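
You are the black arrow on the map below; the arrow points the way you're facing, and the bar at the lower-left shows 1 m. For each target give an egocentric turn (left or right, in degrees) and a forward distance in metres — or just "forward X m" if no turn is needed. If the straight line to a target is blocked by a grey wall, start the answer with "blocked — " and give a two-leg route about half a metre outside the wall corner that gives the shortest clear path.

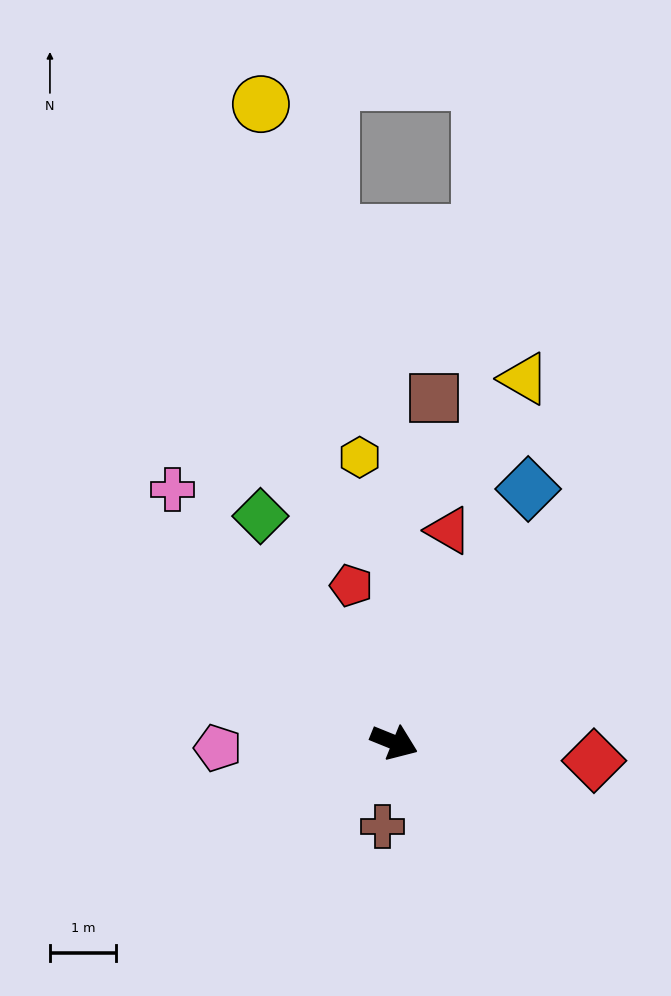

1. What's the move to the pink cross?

turn left 153°, forward 5.1 m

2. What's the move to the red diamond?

turn left 17°, forward 3.0 m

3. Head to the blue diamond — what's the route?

turn left 84°, forward 4.3 m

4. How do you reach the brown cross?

turn right 76°, forward 1.3 m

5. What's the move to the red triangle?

turn left 98°, forward 3.3 m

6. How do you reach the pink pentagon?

turn right 156°, forward 2.7 m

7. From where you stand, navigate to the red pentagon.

turn left 127°, forward 2.5 m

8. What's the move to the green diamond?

turn left 143°, forward 4.0 m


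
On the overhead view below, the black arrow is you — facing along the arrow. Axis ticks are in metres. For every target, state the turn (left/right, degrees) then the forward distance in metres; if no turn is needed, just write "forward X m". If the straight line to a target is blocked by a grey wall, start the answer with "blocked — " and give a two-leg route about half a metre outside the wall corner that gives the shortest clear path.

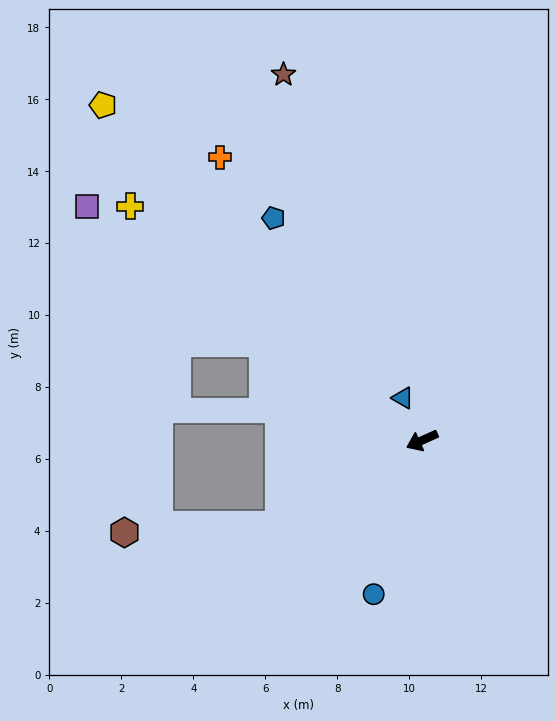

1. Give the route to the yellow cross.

turn right 63°, forward 10.4 m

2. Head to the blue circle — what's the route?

turn left 48°, forward 4.5 m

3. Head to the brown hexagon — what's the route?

blocked — turn left 7°, forward 4.6 m, then turn right 29°, forward 4.3 m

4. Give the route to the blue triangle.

turn right 90°, forward 1.3 m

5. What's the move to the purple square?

turn right 59°, forward 11.4 m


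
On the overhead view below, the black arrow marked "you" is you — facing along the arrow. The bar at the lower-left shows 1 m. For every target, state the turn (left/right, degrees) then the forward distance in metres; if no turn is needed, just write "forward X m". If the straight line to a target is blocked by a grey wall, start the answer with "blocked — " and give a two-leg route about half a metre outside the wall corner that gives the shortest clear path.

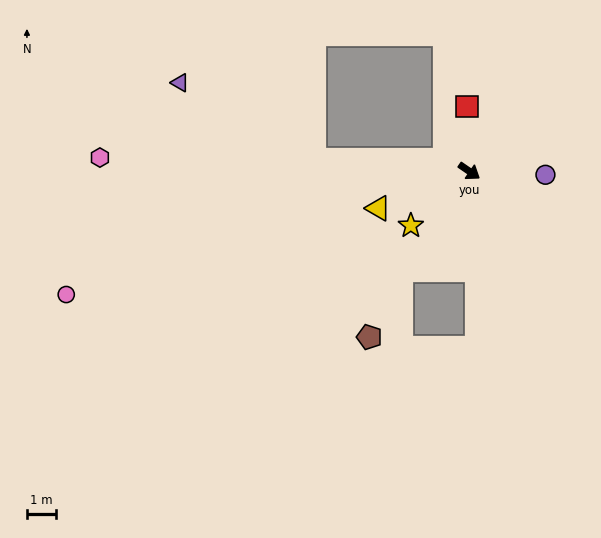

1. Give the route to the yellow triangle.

turn right 123°, forward 3.4 m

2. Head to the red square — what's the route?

turn left 127°, forward 2.2 m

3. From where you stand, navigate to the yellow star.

turn right 103°, forward 2.7 m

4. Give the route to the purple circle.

turn left 32°, forward 2.6 m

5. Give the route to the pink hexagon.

turn right 148°, forward 12.6 m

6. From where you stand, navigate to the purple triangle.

blocked — turn right 150°, forward 5.3 m, then turn right 25°, forward 5.3 m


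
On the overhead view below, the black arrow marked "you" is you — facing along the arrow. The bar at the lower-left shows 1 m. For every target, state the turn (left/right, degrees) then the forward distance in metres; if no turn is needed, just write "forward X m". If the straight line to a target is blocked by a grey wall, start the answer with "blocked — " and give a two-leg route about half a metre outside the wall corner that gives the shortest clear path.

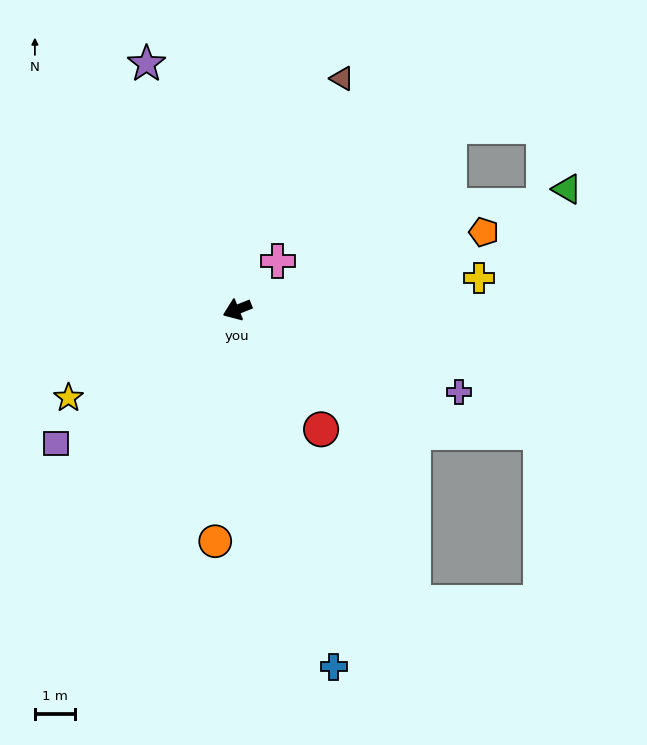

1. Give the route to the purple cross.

turn left 138°, forward 5.9 m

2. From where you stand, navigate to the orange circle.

turn left 63°, forward 5.8 m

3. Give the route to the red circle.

turn left 103°, forward 3.6 m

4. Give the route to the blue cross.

turn left 83°, forward 9.2 m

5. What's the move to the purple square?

turn left 15°, forward 5.6 m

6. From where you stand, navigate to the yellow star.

turn left 6°, forward 4.7 m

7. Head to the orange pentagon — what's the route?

turn left 176°, forward 6.4 m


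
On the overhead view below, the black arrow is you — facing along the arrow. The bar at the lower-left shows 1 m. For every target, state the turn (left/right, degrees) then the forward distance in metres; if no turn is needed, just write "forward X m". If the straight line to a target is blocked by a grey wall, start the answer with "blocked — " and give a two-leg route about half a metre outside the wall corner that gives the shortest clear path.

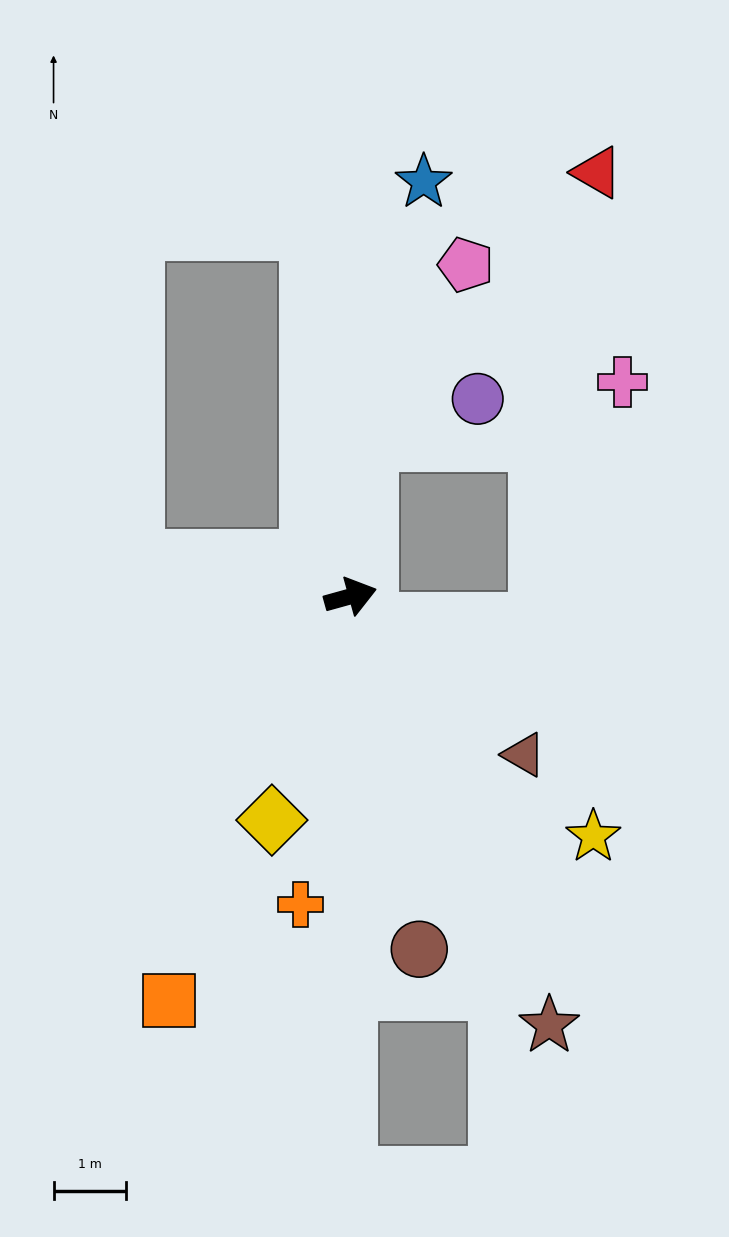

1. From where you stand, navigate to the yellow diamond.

turn right 125°, forward 3.3 m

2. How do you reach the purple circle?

blocked — turn left 68°, forward 2.2 m, then turn right 63°, forward 1.6 m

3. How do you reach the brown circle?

turn right 94°, forward 4.9 m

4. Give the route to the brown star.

turn right 81°, forward 6.5 m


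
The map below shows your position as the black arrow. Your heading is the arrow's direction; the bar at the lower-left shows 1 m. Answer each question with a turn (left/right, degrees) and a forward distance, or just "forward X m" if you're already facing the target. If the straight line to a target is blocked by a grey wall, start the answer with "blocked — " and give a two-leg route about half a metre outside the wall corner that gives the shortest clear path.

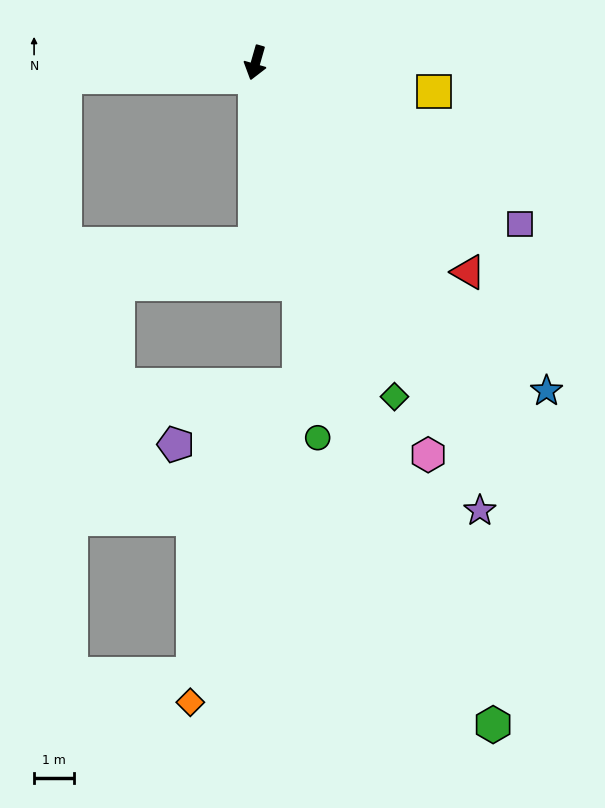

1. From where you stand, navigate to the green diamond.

turn left 39°, forward 9.0 m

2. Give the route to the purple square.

turn left 75°, forward 7.7 m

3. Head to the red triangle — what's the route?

turn left 61°, forward 7.4 m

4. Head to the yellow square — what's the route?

turn left 97°, forward 4.5 m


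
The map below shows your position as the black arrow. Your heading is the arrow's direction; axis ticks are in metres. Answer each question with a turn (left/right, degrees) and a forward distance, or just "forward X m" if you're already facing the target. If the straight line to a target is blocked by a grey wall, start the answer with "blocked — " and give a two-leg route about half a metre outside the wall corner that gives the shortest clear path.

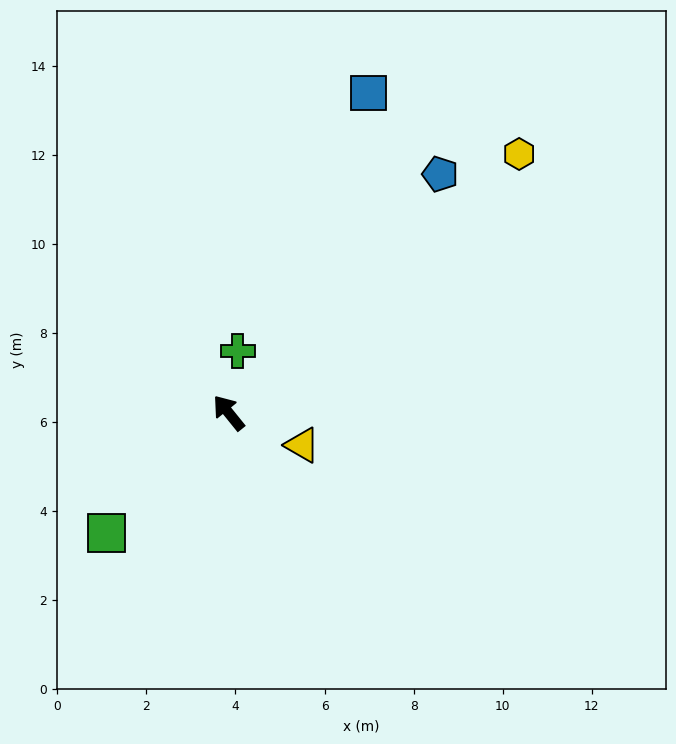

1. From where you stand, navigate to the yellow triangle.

turn right 153°, forward 1.8 m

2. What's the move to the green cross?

turn right 47°, forward 1.4 m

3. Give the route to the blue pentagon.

turn right 80°, forward 7.2 m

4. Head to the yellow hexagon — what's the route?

turn right 87°, forward 8.7 m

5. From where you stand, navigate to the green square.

turn left 96°, forward 3.8 m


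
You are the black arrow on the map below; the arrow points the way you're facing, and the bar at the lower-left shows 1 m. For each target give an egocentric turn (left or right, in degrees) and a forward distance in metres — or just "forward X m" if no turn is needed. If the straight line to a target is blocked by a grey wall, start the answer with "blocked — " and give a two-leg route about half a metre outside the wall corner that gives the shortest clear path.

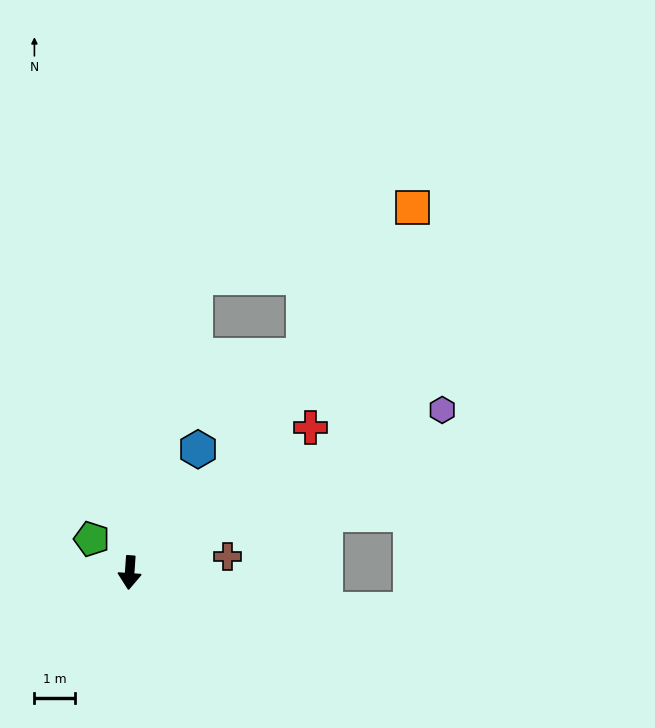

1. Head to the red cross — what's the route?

turn left 133°, forward 5.7 m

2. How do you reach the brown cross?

turn left 103°, forward 2.4 m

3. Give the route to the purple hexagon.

turn left 121°, forward 8.6 m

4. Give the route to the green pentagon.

turn right 128°, forward 1.2 m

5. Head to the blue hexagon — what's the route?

turn left 155°, forward 3.4 m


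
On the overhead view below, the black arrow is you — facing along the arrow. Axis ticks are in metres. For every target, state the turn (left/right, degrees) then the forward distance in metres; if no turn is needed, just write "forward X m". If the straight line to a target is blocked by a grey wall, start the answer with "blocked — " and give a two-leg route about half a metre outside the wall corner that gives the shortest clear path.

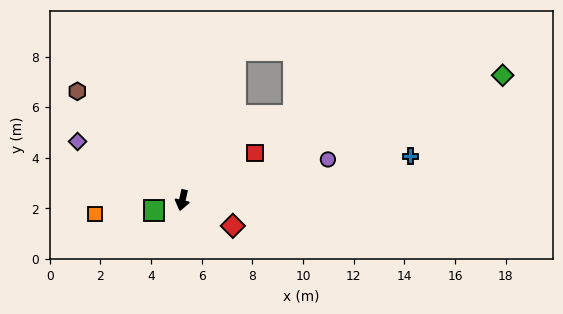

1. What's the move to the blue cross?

turn left 114°, forward 9.2 m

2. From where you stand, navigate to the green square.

turn right 58°, forward 1.2 m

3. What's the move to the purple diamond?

turn right 107°, forward 4.7 m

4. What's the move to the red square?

turn left 136°, forward 3.4 m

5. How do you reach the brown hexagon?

turn right 123°, forward 6.0 m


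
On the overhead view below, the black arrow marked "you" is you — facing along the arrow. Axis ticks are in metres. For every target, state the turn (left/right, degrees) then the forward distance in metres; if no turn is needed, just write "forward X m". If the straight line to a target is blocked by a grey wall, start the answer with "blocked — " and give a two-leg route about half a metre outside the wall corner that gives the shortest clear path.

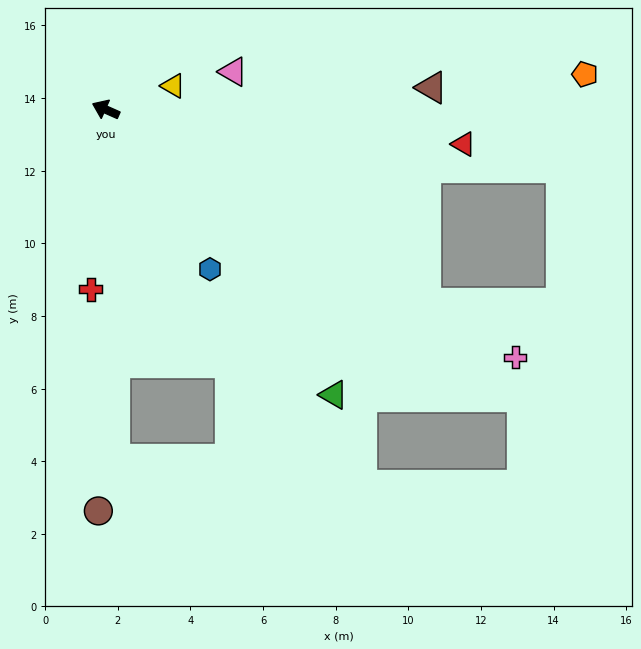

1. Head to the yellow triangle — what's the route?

turn right 137°, forward 2.0 m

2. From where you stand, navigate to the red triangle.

turn right 162°, forward 9.9 m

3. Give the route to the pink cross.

turn left 173°, forward 13.2 m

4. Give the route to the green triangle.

turn left 153°, forward 10.1 m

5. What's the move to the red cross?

turn left 109°, forward 5.0 m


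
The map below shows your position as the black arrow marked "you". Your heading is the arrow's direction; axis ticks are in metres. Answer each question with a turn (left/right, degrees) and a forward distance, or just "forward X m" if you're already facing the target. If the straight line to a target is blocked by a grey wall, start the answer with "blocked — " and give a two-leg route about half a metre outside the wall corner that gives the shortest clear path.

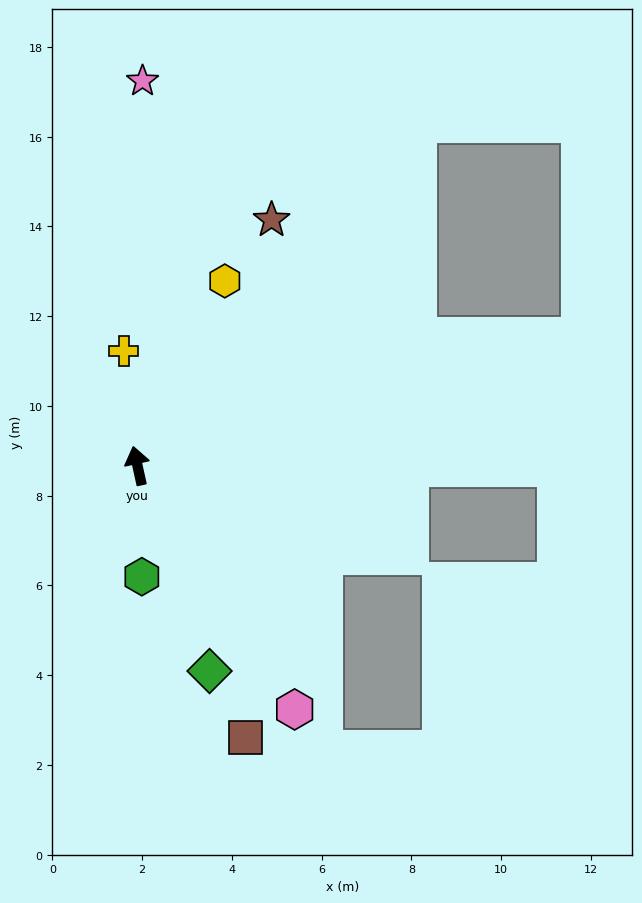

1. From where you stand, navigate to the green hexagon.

turn left 170°, forward 2.5 m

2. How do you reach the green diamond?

turn right 173°, forward 4.9 m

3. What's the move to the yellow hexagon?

turn right 38°, forward 4.6 m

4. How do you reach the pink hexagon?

turn right 160°, forward 6.5 m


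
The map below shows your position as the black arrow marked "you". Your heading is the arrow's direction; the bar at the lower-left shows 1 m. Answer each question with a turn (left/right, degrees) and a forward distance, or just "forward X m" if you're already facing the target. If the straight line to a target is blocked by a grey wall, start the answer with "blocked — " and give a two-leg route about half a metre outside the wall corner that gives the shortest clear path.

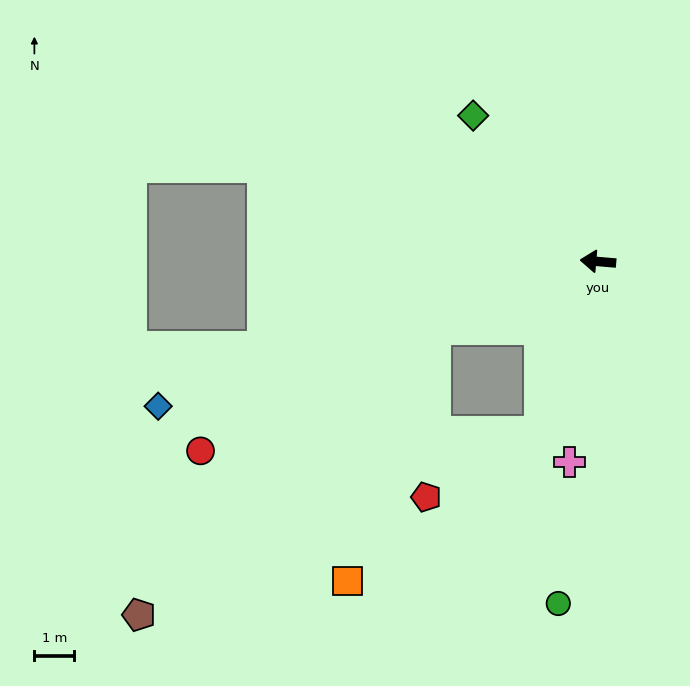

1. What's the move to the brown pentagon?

blocked — turn left 27°, forward 4.5 m, then turn left 22°, forward 10.3 m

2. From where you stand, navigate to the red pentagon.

blocked — turn left 76°, forward 4.5 m, then turn right 42°, forward 3.3 m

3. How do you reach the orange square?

blocked — turn left 27°, forward 4.5 m, then turn left 49°, forward 6.7 m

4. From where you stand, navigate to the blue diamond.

turn left 23°, forward 11.6 m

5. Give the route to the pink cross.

turn left 87°, forward 5.1 m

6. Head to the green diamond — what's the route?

turn right 45°, forward 4.8 m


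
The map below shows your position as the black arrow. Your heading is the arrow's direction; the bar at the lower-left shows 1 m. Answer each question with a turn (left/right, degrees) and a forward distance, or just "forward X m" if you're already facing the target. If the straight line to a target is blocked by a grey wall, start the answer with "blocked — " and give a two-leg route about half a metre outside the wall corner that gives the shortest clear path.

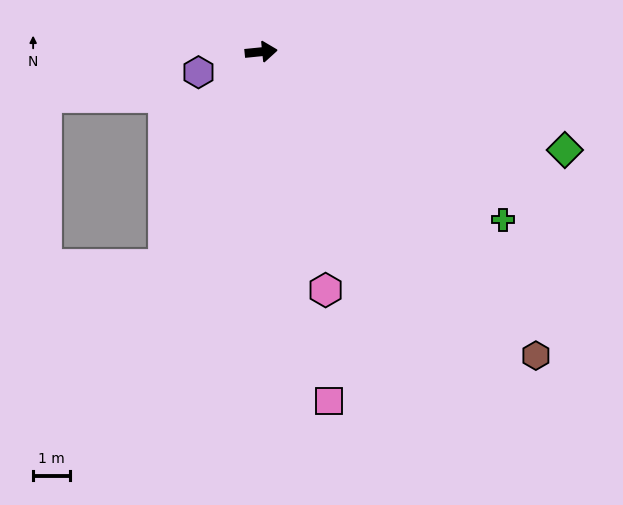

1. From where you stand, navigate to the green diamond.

turn right 24°, forward 8.7 m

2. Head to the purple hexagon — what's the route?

turn right 168°, forward 1.8 m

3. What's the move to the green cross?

turn right 41°, forward 8.0 m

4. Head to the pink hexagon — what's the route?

turn right 81°, forward 6.7 m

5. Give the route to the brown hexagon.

turn right 54°, forward 11.2 m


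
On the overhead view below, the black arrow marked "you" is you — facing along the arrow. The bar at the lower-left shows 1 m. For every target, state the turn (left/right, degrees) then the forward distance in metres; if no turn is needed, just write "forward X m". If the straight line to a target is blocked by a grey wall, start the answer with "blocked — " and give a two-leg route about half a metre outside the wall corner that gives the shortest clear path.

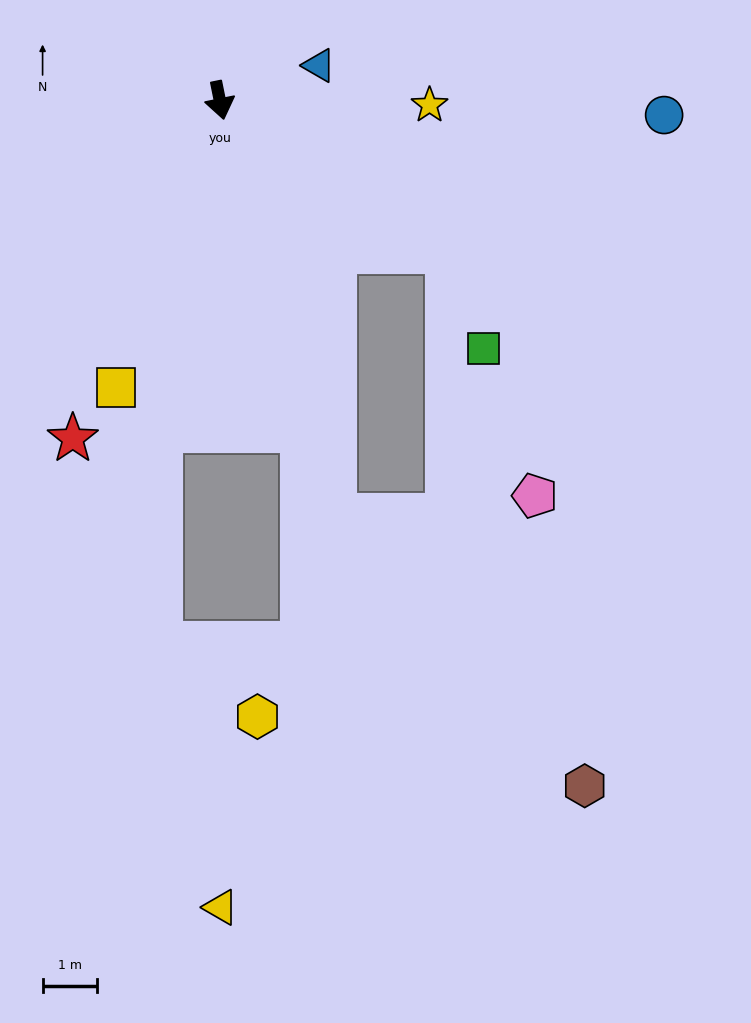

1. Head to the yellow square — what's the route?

turn right 31°, forward 5.6 m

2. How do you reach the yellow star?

turn left 77°, forward 3.9 m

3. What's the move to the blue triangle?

turn left 98°, forward 1.9 m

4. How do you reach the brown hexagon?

blocked — turn left 4°, forward 7.9 m, then turn left 28°, forward 6.8 m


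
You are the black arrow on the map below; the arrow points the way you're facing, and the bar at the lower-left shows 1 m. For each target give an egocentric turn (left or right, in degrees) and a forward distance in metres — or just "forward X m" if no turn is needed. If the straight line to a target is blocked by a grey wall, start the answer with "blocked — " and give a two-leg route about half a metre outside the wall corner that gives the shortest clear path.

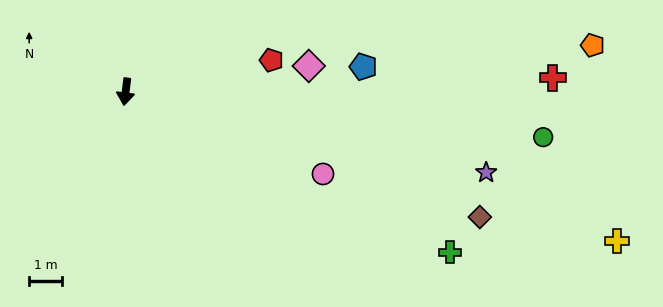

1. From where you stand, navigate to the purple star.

turn left 84°, forward 11.4 m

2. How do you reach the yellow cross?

turn left 80°, forward 15.9 m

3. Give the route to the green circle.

turn left 91°, forward 13.0 m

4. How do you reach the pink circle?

turn left 74°, forward 6.6 m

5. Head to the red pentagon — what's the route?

turn left 109°, forward 4.6 m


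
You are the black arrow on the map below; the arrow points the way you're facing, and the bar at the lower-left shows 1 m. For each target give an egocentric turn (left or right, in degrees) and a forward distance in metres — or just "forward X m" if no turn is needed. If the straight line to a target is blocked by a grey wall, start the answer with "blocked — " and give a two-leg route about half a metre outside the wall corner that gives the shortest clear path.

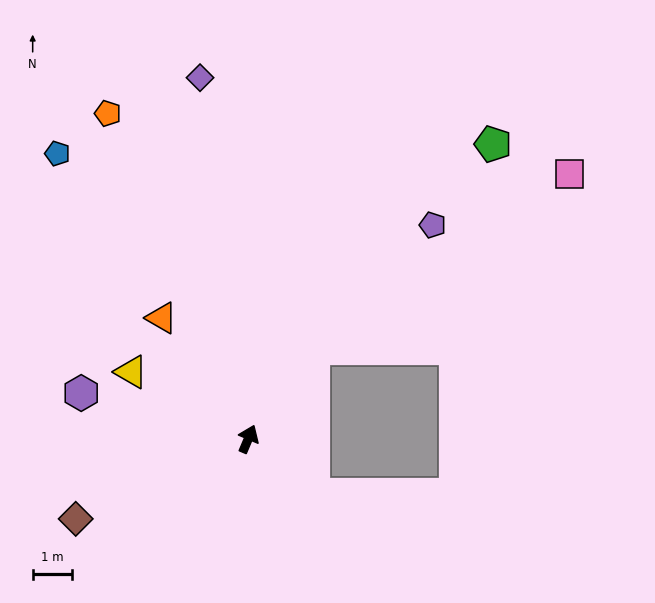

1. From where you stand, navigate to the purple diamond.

turn left 31°, forward 9.3 m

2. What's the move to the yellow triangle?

turn left 83°, forward 3.5 m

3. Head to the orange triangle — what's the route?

turn left 59°, forward 3.8 m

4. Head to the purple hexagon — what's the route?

turn left 98°, forward 4.4 m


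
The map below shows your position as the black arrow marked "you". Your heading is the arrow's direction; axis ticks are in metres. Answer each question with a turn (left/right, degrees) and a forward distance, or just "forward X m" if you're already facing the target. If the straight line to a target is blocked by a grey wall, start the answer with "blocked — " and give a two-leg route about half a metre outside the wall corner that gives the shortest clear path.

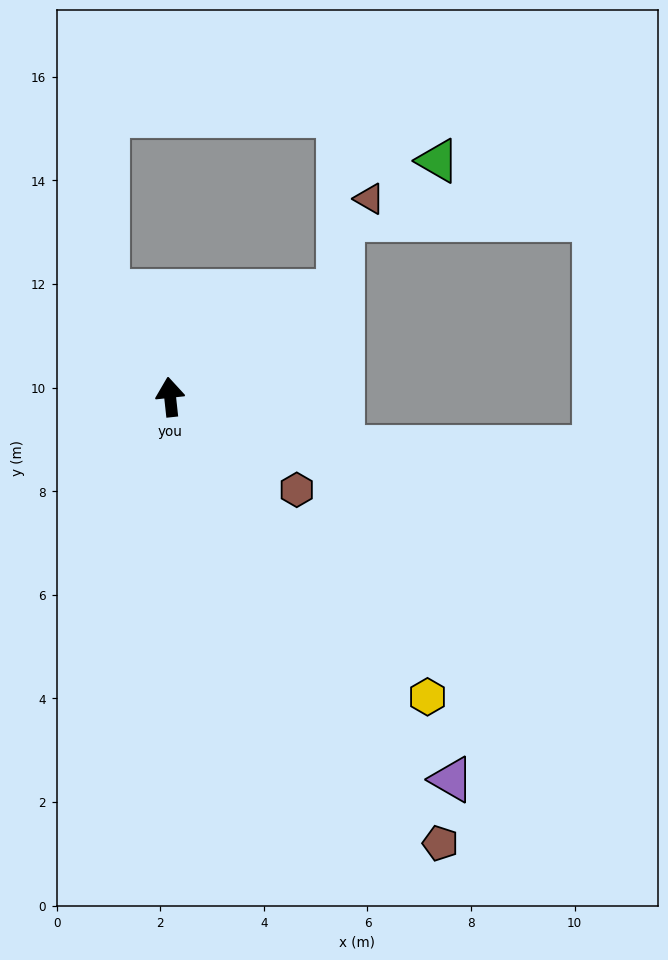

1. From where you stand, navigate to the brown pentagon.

turn right 155°, forward 10.1 m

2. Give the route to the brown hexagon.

turn right 132°, forward 3.0 m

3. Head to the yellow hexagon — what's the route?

turn right 146°, forward 7.6 m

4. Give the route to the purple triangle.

turn right 150°, forward 9.2 m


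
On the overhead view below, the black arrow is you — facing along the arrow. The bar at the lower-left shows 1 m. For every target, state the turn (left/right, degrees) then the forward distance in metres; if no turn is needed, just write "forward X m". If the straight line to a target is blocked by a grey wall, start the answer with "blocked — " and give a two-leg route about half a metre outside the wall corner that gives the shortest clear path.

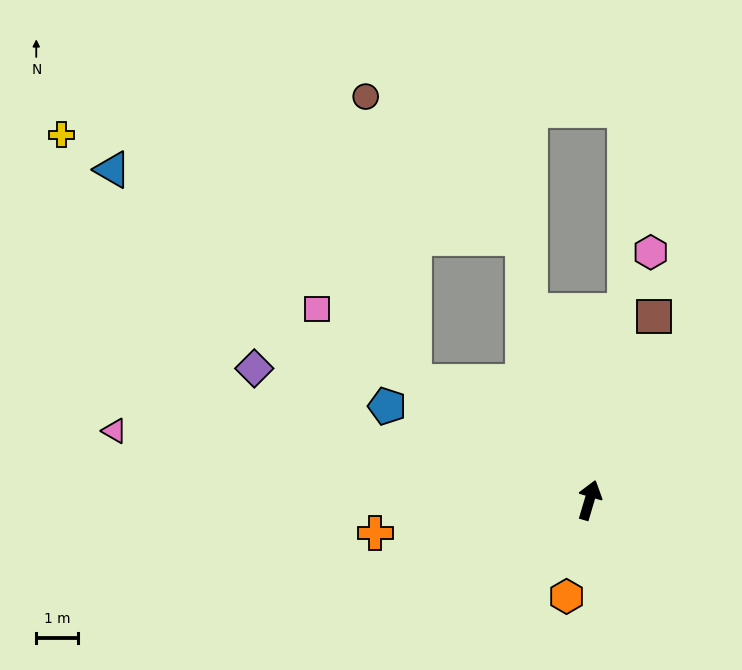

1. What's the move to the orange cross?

turn left 115°, forward 5.1 m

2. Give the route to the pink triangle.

turn left 98°, forward 11.4 m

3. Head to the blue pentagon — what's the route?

turn left 82°, forward 5.3 m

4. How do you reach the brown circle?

blocked — turn left 72°, forward 5.0 m, then turn right 46°, forward 6.9 m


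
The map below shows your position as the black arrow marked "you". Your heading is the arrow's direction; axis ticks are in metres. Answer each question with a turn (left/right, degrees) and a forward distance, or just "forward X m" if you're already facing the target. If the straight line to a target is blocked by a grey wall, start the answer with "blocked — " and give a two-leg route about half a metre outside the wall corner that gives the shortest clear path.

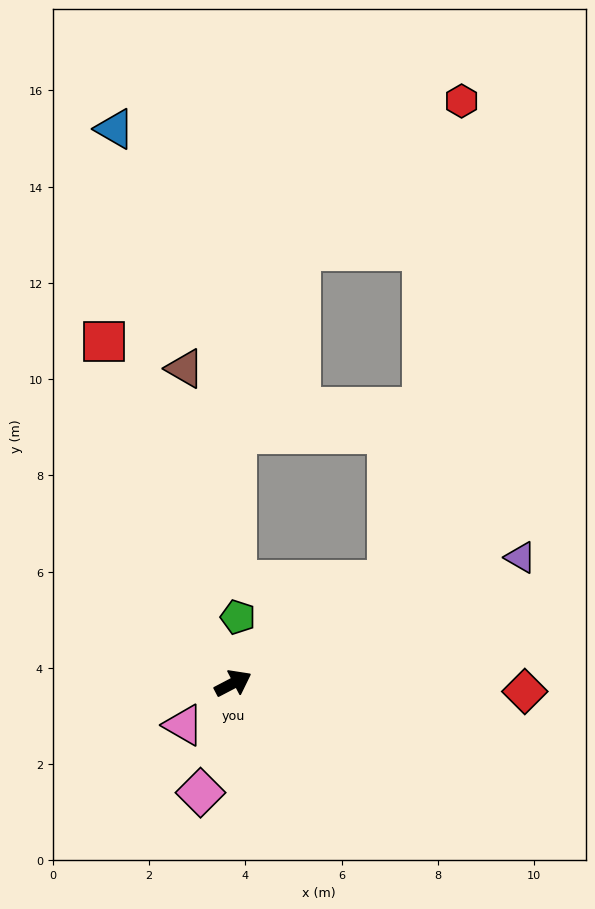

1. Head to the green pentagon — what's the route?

turn left 58°, forward 1.4 m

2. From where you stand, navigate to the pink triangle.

turn right 167°, forward 1.3 m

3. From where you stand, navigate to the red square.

turn left 83°, forward 7.6 m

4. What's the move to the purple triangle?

turn right 4°, forward 6.5 m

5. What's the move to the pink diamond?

turn right 134°, forward 2.4 m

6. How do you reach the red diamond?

turn right 29°, forward 6.1 m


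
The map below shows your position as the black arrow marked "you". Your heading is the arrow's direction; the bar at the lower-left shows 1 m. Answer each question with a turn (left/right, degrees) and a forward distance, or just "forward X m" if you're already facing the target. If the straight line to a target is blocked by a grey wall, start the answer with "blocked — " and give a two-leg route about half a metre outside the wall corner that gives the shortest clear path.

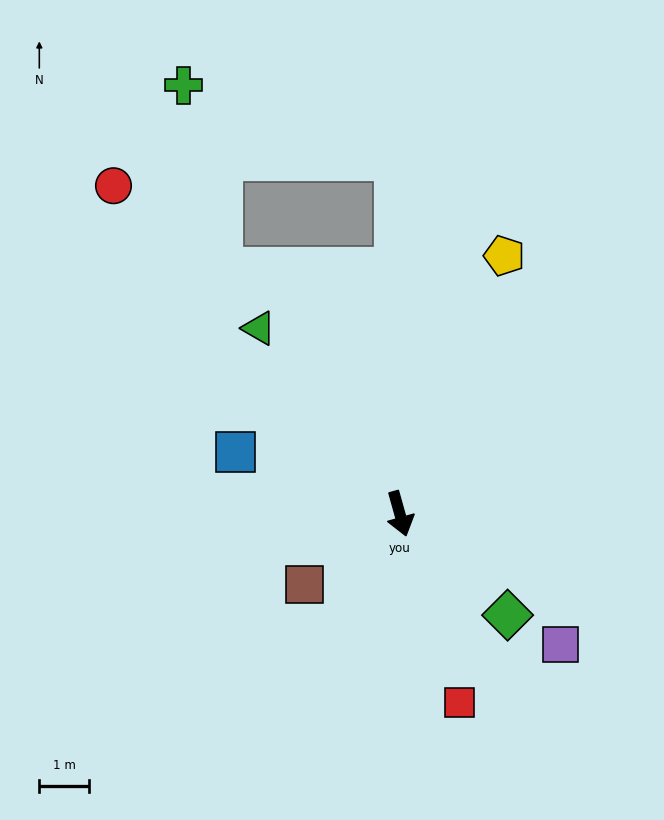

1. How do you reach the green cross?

blocked — turn left 165°, forward 7.1 m, then turn left 70°, forward 4.5 m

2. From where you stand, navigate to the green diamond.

turn left 31°, forward 3.0 m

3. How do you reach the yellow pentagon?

turn left 142°, forward 5.6 m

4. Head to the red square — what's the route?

forward 4.0 m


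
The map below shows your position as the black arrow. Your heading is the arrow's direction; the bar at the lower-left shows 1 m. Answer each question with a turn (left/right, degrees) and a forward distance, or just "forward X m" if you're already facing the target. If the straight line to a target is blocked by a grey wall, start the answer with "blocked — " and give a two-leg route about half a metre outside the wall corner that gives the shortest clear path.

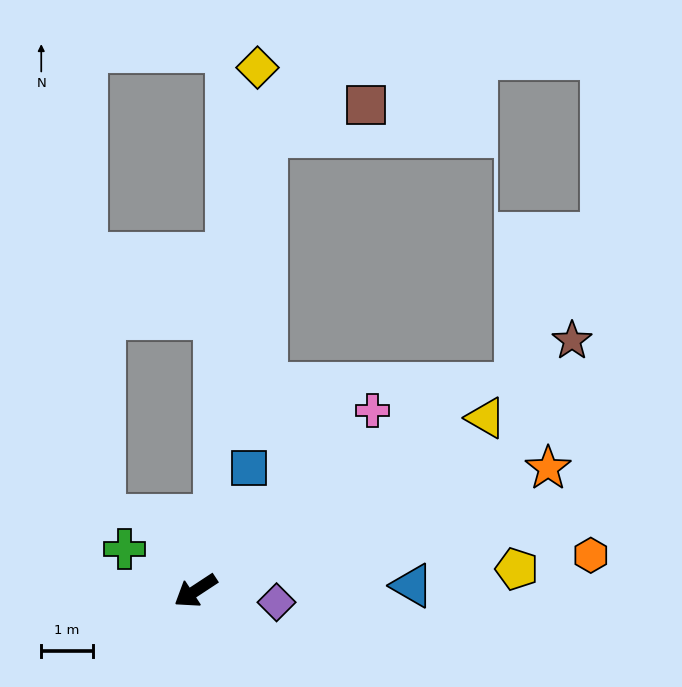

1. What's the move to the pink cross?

turn right 168°, forward 4.9 m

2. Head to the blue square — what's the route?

turn right 147°, forward 2.6 m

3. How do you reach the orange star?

turn left 166°, forward 7.3 m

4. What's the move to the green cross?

turn right 64°, forward 1.6 m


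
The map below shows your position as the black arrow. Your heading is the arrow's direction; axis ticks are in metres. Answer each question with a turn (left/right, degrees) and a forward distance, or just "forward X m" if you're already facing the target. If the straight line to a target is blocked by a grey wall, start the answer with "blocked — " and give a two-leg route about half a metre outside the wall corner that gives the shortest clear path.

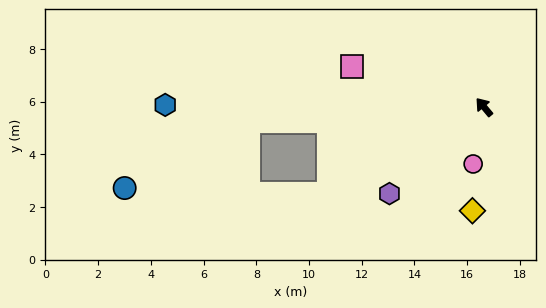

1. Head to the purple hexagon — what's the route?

turn left 93°, forward 4.9 m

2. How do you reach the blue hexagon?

turn left 50°, forward 12.1 m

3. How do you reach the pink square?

turn left 33°, forward 5.2 m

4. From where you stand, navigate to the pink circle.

turn left 129°, forward 2.2 m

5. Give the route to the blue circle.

blocked — turn left 54°, forward 8.9 m, then turn left 24°, forward 5.3 m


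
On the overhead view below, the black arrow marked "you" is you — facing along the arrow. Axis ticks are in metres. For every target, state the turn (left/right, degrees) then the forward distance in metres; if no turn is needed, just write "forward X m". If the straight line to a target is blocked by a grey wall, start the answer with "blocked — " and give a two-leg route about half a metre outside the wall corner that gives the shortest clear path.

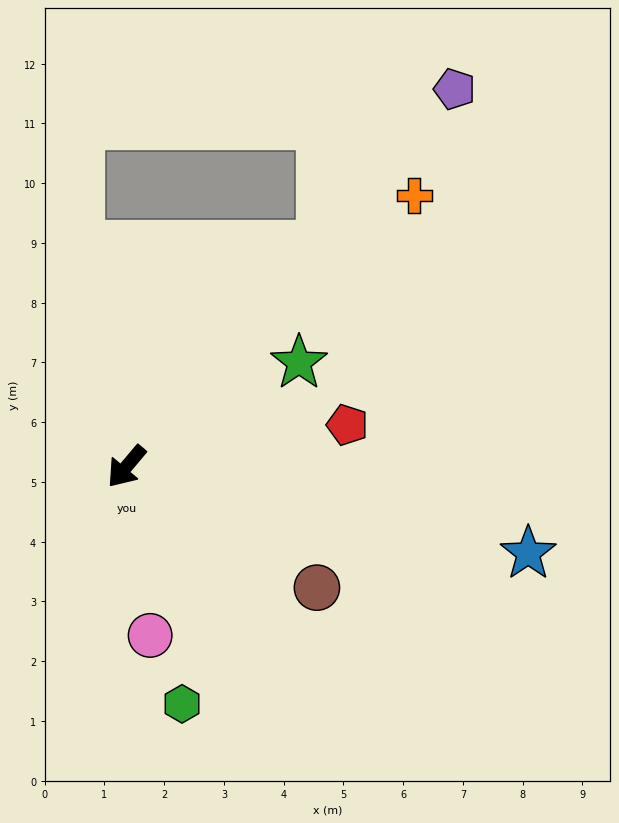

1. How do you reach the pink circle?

turn left 48°, forward 2.9 m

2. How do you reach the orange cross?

turn left 173°, forward 6.6 m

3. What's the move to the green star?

turn left 161°, forward 3.4 m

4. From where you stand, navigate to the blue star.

turn left 118°, forward 6.9 m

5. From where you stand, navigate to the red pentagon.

turn left 141°, forward 3.8 m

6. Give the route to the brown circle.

turn left 98°, forward 3.8 m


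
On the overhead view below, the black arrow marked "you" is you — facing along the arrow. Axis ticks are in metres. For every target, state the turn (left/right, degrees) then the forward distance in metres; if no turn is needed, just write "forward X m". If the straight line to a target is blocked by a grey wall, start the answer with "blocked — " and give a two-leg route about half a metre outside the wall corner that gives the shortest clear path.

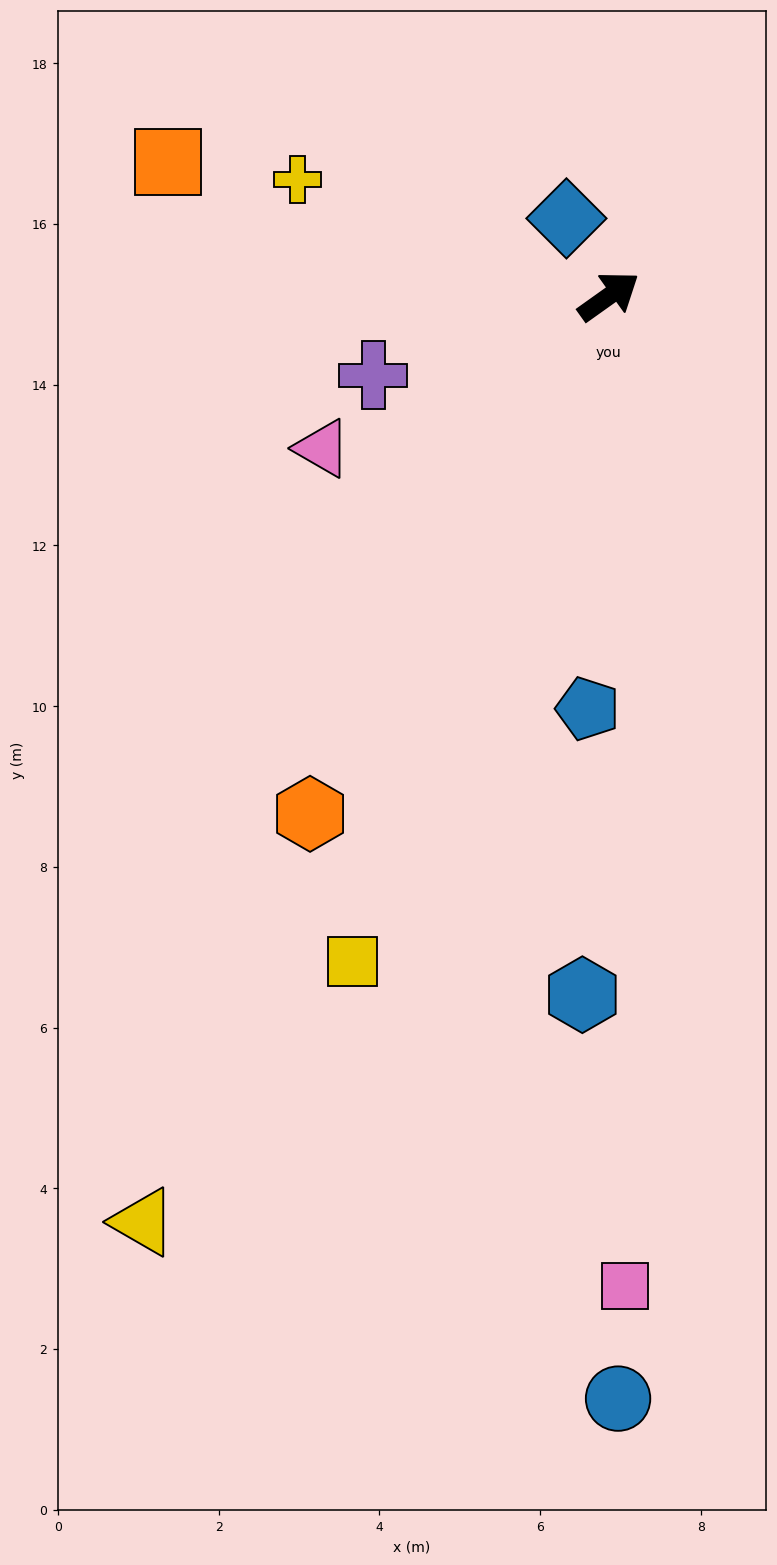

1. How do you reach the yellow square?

turn right 147°, forward 8.9 m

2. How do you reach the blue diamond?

turn left 83°, forward 1.1 m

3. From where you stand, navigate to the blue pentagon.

turn right 128°, forward 5.1 m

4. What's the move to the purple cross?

turn left 163°, forward 3.1 m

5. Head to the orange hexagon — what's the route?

turn right 155°, forward 7.4 m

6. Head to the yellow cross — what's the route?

turn left 124°, forward 4.1 m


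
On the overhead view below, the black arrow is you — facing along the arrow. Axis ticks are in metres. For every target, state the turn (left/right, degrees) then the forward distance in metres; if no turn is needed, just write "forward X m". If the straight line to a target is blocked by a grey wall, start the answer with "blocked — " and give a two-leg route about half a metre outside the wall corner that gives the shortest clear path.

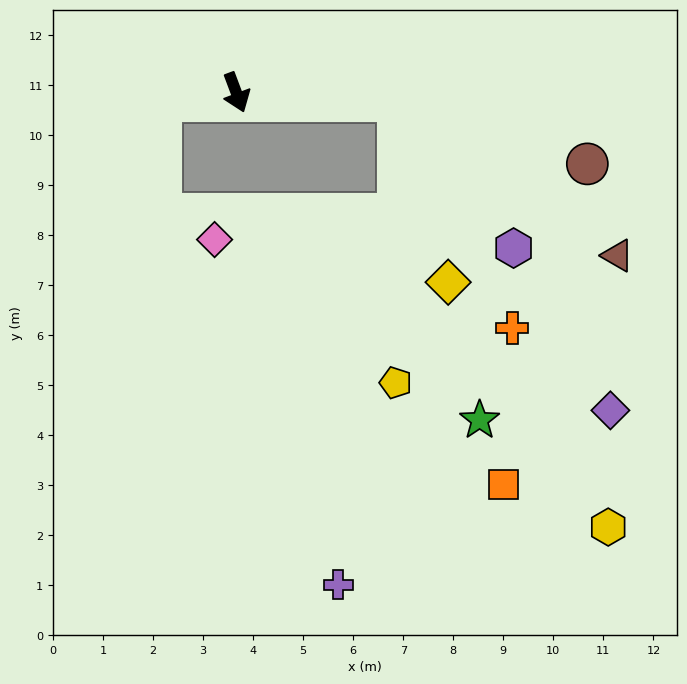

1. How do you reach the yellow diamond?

blocked — turn left 67°, forward 3.2 m, then turn right 72°, forward 3.8 m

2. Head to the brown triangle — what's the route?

blocked — turn left 67°, forward 3.2 m, then turn right 33°, forward 5.4 m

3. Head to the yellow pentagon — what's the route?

blocked — turn left 67°, forward 3.2 m, then turn right 88°, forward 5.6 m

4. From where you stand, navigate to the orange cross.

blocked — turn left 67°, forward 3.2 m, then turn right 61°, forward 5.1 m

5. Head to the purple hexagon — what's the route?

blocked — turn left 67°, forward 3.2 m, then turn right 50°, forward 3.7 m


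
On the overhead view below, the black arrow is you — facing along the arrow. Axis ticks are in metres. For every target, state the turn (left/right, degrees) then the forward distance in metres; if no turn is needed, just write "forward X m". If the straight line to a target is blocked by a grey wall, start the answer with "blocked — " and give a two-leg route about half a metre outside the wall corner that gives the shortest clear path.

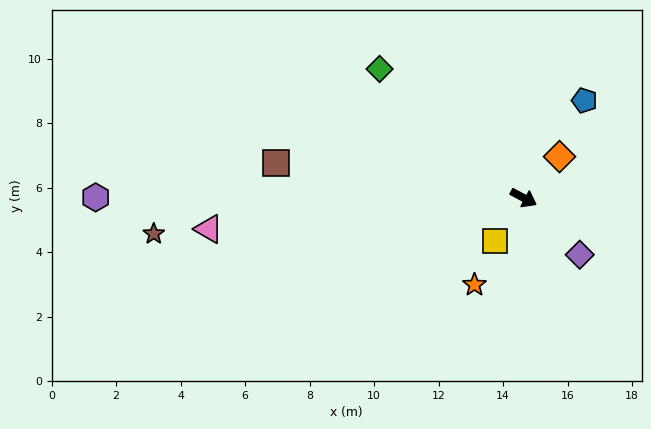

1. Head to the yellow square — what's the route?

turn right 95°, forward 1.6 m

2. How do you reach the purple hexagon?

turn right 152°, forward 13.3 m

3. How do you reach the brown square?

turn right 160°, forward 7.7 m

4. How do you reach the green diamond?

turn left 166°, forward 6.0 m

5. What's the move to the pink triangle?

turn right 146°, forward 9.8 m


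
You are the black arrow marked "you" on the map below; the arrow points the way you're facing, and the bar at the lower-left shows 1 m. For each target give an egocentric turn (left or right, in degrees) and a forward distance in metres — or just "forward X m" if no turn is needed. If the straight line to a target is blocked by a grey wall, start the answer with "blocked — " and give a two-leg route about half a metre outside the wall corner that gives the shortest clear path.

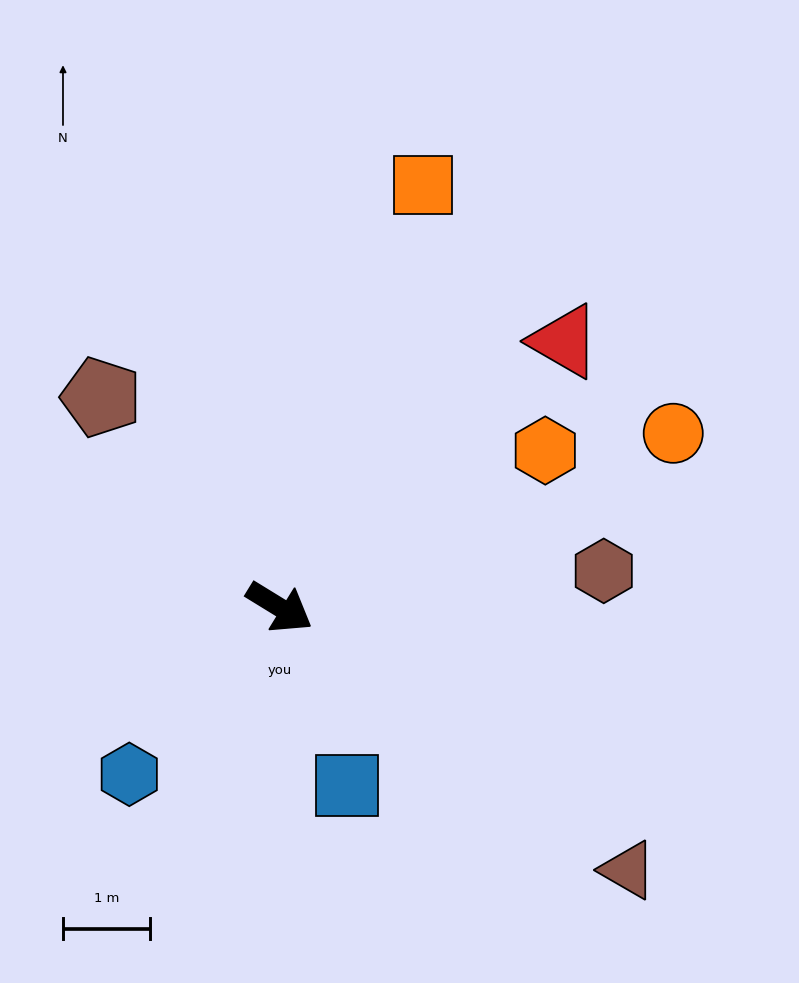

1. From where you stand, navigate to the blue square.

turn right 38°, forward 2.2 m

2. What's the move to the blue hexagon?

turn right 100°, forward 2.6 m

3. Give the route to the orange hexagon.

turn left 62°, forward 3.5 m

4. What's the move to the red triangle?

turn left 75°, forward 4.5 m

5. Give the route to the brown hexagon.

turn left 38°, forward 3.7 m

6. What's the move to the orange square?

turn left 103°, forward 5.1 m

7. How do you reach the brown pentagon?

turn left 162°, forward 3.2 m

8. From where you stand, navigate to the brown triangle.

turn right 5°, forward 5.0 m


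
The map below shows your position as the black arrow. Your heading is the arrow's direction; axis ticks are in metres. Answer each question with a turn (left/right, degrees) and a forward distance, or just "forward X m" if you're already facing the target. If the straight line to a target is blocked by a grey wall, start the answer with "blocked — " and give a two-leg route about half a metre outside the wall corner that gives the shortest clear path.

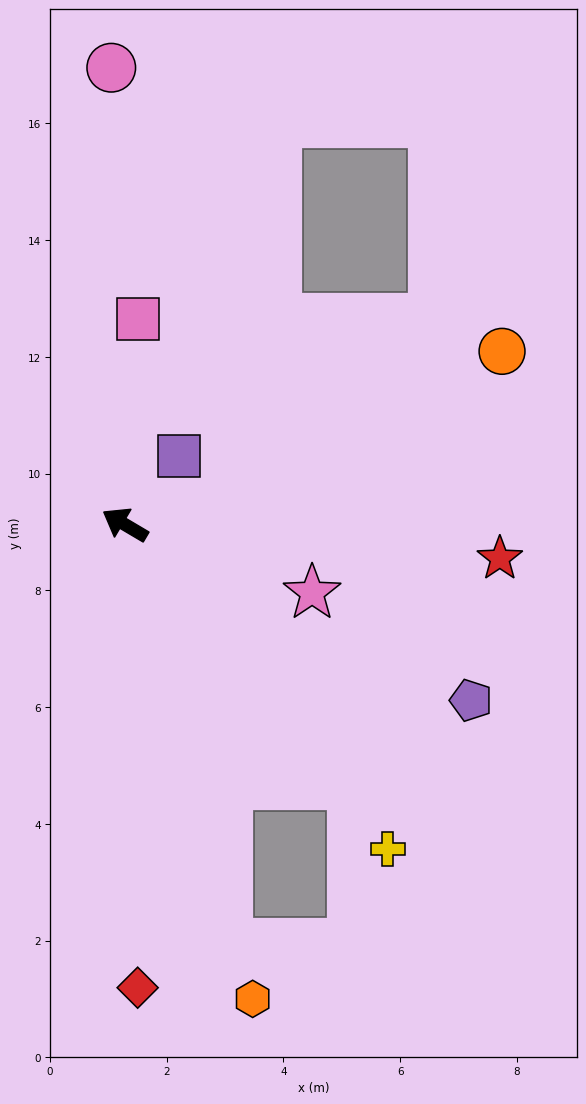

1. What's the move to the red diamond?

turn left 122°, forward 7.9 m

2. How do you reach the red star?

turn right 155°, forward 6.4 m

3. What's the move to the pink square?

turn right 63°, forward 3.5 m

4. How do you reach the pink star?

turn right 169°, forward 3.4 m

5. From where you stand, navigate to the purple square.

turn right 98°, forward 1.5 m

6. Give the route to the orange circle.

turn right 125°, forward 7.1 m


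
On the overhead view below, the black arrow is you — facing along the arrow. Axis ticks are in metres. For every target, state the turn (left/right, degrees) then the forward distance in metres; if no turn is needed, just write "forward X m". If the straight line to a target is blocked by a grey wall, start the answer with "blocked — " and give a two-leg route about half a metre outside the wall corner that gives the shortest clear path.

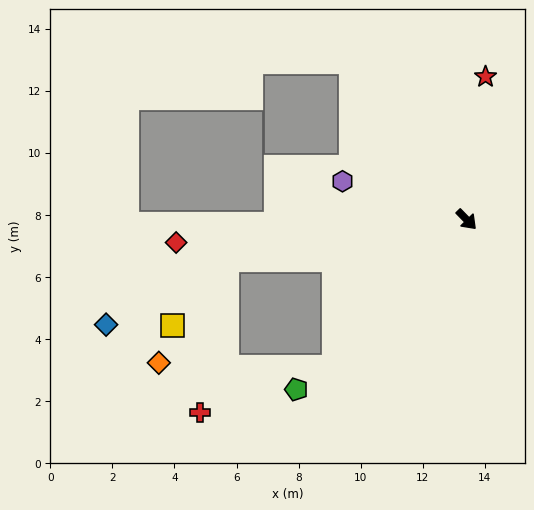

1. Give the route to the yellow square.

blocked — turn right 125°, forward 7.9 m, then turn left 42°, forward 2.7 m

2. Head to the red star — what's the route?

turn left 128°, forward 4.6 m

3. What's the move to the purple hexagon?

turn right 151°, forward 4.2 m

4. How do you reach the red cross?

blocked — turn right 125°, forward 7.9 m, then turn left 71°, forward 5.0 m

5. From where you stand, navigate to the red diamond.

turn right 130°, forward 9.4 m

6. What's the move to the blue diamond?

blocked — turn right 125°, forward 7.9 m, then turn left 19°, forward 4.4 m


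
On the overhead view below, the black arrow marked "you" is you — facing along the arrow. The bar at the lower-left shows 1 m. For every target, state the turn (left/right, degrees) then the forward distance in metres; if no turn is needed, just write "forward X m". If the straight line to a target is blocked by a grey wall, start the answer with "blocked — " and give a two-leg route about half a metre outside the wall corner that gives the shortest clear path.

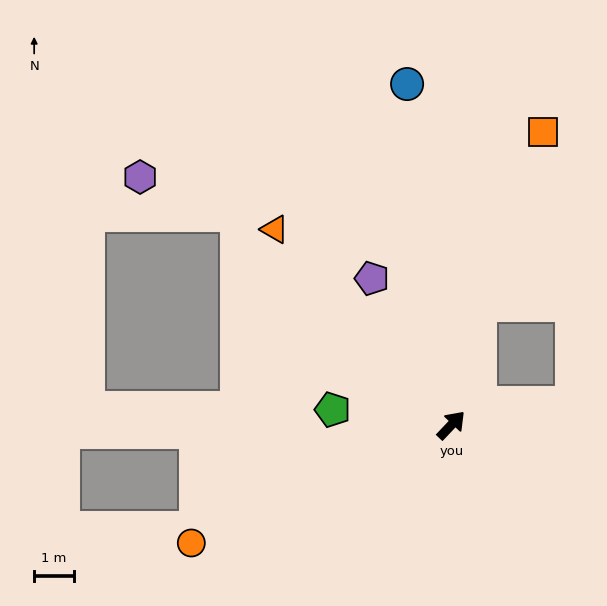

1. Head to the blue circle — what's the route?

turn left 51°, forward 8.7 m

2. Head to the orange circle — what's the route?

turn left 158°, forward 7.2 m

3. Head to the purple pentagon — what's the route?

turn left 72°, forward 4.2 m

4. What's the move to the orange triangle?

turn left 86°, forward 6.7 m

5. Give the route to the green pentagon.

turn left 126°, forward 3.0 m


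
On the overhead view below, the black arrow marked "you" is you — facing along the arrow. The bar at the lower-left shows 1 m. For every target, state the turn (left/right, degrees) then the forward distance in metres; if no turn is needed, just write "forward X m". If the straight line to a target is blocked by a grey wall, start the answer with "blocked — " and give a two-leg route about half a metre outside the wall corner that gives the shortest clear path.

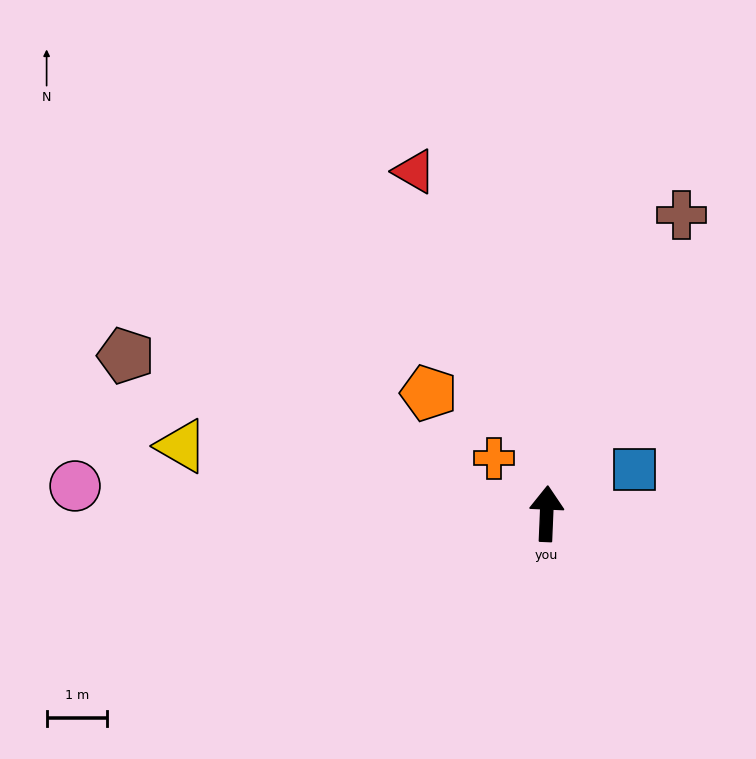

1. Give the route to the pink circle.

turn left 89°, forward 7.8 m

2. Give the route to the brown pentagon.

turn left 72°, forward 7.4 m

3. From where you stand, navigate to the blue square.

turn right 61°, forward 1.6 m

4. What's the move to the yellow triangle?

turn left 82°, forward 6.1 m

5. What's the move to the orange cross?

turn left 46°, forward 1.3 m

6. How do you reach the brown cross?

turn right 22°, forward 5.4 m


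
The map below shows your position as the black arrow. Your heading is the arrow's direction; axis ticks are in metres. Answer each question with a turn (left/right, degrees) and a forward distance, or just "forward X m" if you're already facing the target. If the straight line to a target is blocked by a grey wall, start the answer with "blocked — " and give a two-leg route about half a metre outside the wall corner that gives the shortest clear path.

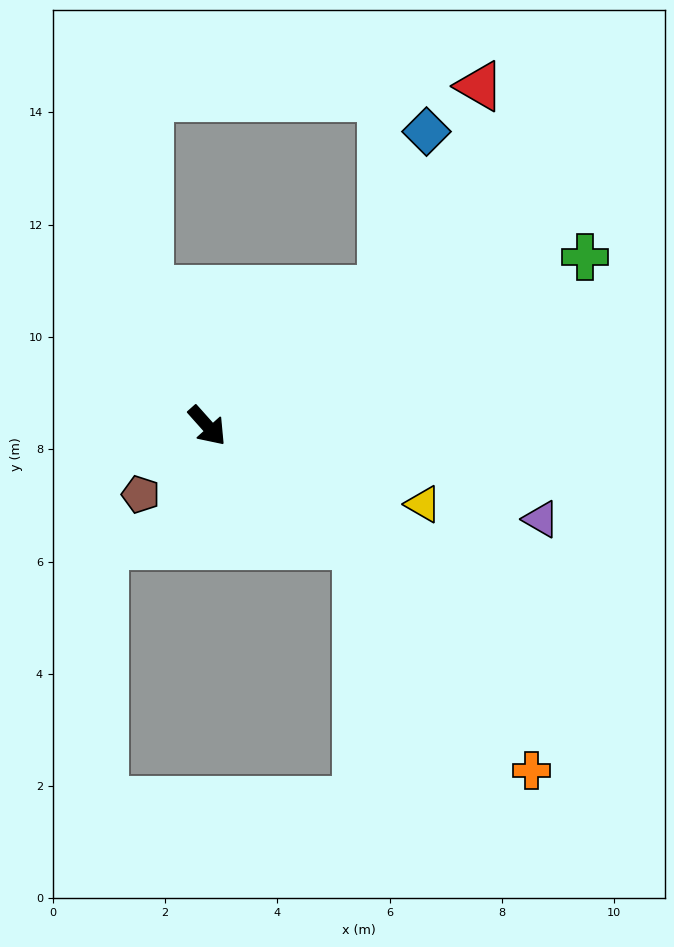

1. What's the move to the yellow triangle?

turn left 28°, forward 4.1 m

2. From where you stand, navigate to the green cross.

turn left 72°, forward 7.4 m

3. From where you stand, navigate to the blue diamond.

blocked — turn left 86°, forward 3.9 m, then turn left 36°, forward 2.9 m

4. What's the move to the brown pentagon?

turn right 86°, forward 1.7 m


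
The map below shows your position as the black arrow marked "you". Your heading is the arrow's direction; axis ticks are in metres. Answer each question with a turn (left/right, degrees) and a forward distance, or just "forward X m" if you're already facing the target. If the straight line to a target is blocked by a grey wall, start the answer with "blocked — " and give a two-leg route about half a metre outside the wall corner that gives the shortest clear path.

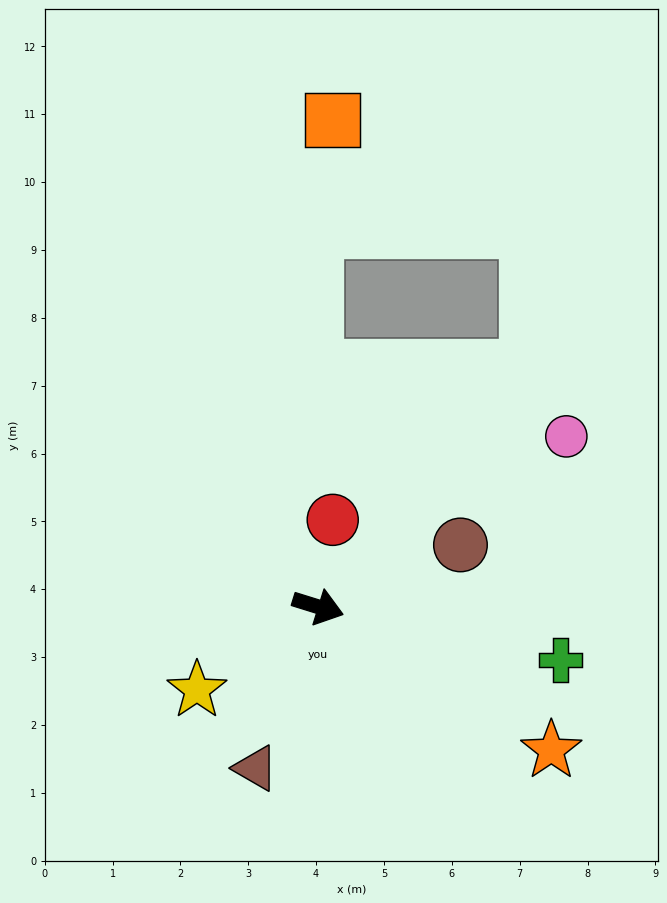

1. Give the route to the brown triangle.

turn right 94°, forward 2.6 m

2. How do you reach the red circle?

turn left 98°, forward 1.3 m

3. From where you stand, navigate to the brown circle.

turn left 41°, forward 2.3 m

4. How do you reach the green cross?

turn left 5°, forward 3.7 m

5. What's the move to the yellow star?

turn right 128°, forward 2.2 m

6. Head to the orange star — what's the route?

turn right 14°, forward 4.0 m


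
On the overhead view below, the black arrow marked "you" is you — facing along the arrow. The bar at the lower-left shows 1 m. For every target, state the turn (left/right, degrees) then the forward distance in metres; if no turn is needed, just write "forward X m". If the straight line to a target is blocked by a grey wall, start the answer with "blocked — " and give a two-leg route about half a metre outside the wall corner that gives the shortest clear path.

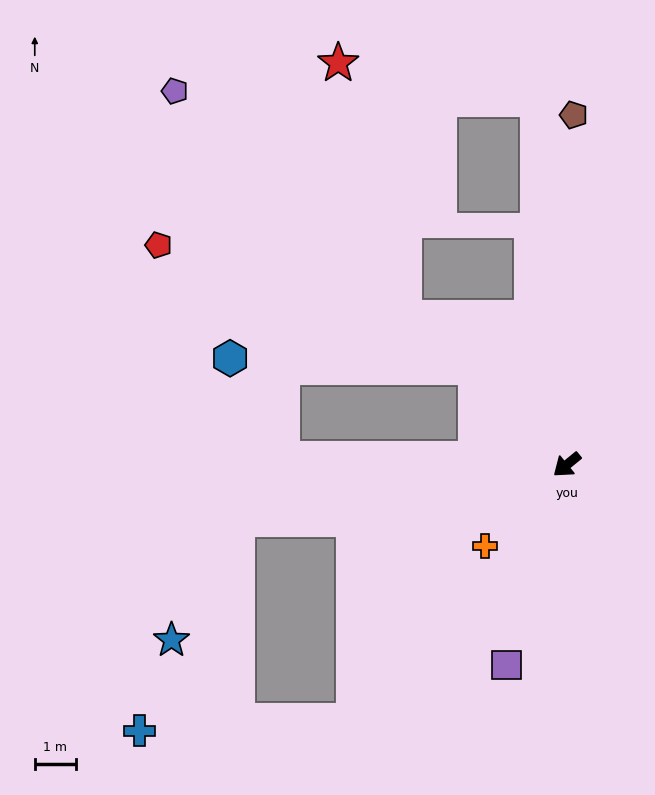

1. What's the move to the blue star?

blocked — turn right 30°, forward 8.1 m, then turn left 52°, forward 3.3 m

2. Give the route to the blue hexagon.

blocked — turn right 86°, forward 3.2 m, then turn left 45°, forward 5.9 m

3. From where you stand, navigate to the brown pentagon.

turn right 130°, forward 8.5 m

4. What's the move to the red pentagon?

blocked — turn right 86°, forward 3.2 m, then turn left 26°, forward 8.2 m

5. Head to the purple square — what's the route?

turn left 34°, forward 5.1 m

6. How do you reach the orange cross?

turn left 5°, forward 2.8 m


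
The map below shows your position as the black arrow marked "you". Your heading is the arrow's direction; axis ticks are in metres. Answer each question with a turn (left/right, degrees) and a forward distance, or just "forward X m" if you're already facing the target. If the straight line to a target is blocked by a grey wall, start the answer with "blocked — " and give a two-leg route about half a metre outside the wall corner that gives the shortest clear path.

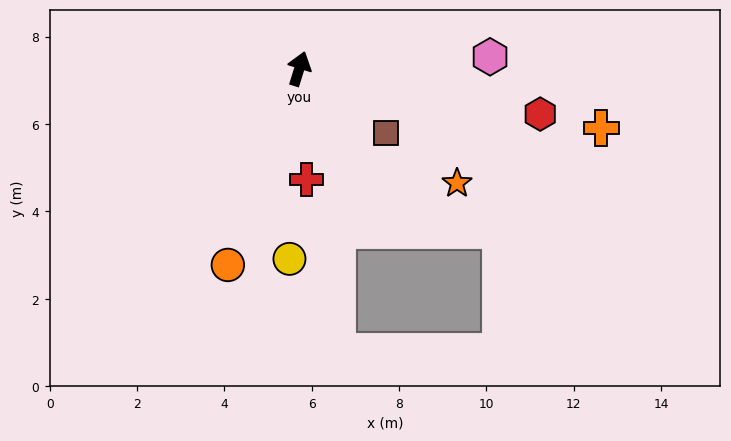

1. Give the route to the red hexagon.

turn right 83°, forward 5.6 m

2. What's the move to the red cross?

turn right 159°, forward 2.5 m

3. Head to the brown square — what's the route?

turn right 109°, forward 2.5 m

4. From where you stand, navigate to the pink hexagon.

turn right 69°, forward 4.4 m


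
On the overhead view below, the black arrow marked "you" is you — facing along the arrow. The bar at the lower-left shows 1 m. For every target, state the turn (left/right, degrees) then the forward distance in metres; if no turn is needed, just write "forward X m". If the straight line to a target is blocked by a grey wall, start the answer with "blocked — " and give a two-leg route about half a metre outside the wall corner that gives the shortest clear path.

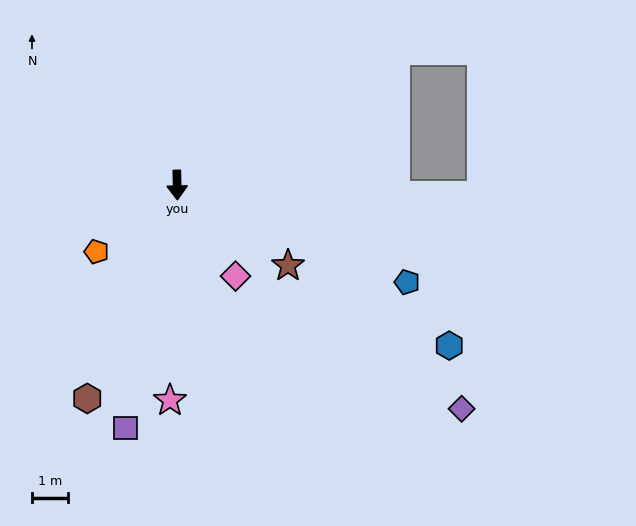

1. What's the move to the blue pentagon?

turn left 66°, forward 6.8 m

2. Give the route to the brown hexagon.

turn right 24°, forward 6.3 m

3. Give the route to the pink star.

turn right 3°, forward 5.9 m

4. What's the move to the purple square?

turn right 13°, forward 6.8 m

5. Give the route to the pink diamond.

turn left 31°, forward 3.0 m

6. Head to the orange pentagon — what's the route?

turn right 52°, forward 2.9 m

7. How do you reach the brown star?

turn left 53°, forward 3.8 m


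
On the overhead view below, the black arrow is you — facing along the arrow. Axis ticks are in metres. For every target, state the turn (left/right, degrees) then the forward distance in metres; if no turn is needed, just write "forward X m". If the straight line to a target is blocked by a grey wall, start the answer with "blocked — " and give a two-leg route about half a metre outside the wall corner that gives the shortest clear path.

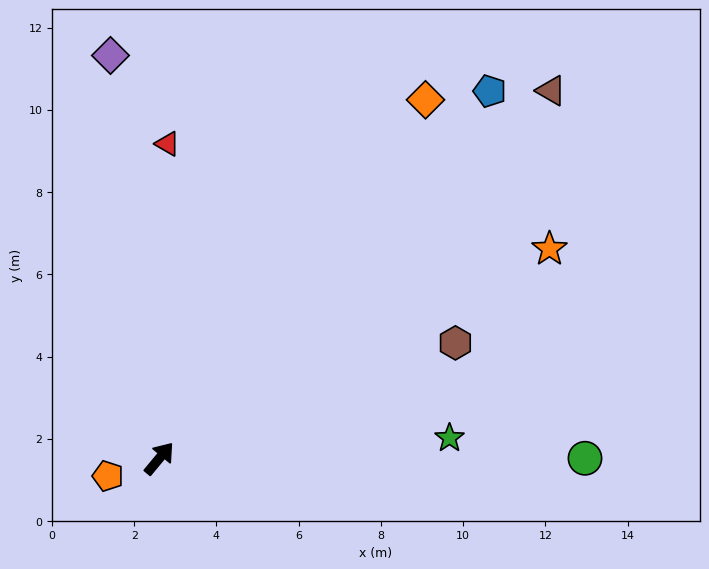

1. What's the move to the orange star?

turn right 22°, forward 10.8 m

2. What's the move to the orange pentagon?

turn left 149°, forward 1.3 m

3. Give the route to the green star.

turn right 46°, forward 7.1 m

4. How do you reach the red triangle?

turn left 38°, forward 7.7 m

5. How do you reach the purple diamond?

turn left 47°, forward 9.9 m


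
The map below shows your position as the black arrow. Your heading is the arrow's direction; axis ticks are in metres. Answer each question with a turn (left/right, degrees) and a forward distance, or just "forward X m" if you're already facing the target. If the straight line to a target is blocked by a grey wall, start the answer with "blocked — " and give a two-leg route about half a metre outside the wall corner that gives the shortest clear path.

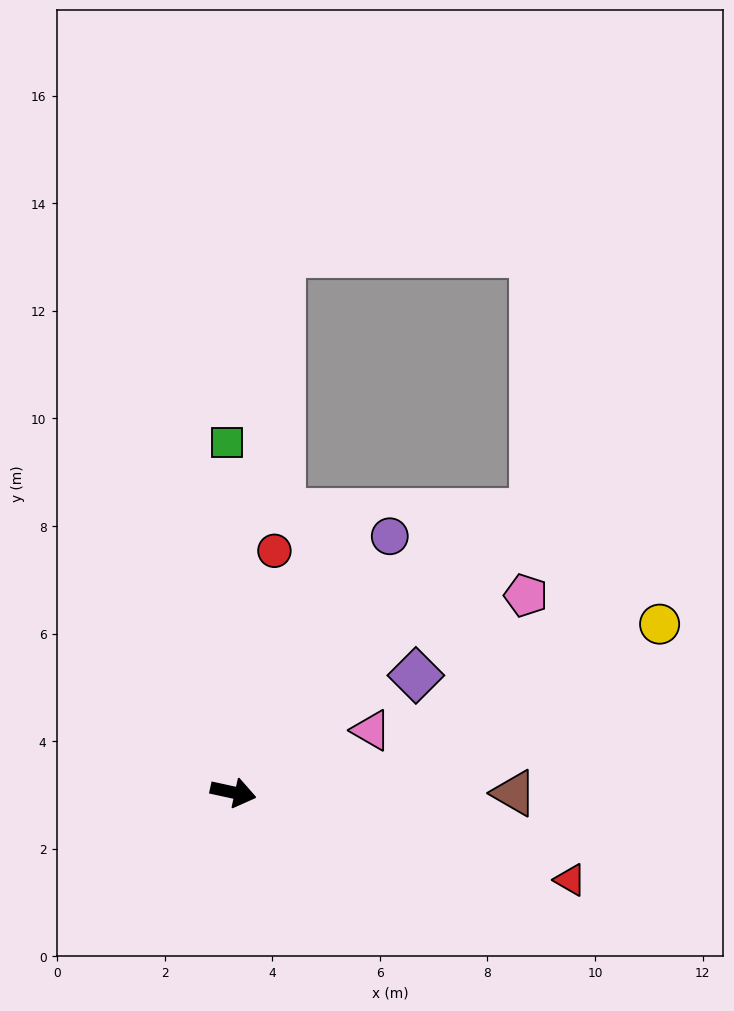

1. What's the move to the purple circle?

turn left 71°, forward 5.6 m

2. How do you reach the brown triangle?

turn left 12°, forward 5.2 m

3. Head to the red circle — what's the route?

turn left 93°, forward 4.6 m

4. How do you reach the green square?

turn left 103°, forward 6.5 m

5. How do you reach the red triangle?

turn right 2°, forward 6.5 m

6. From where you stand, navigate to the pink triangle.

turn left 37°, forward 2.8 m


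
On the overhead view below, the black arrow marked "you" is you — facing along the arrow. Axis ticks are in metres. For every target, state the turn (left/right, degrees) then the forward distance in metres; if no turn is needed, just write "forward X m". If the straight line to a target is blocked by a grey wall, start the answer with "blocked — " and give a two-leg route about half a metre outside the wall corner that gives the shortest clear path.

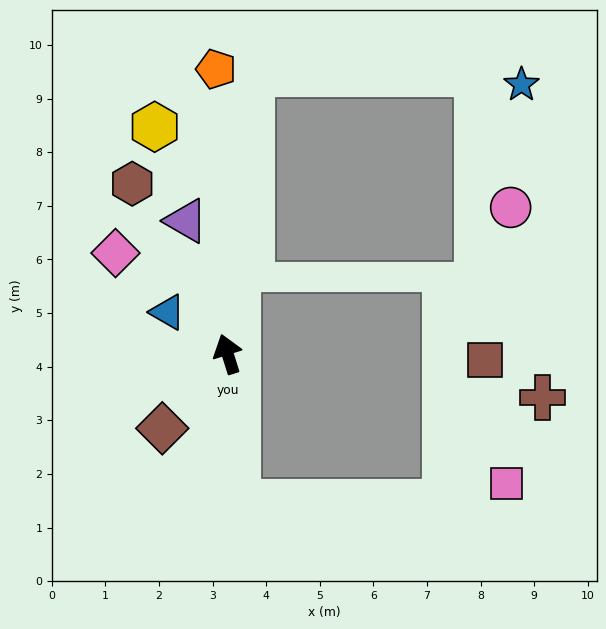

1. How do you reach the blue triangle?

turn left 38°, forward 1.4 m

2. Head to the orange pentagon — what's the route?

turn right 15°, forward 5.3 m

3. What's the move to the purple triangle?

forward 2.6 m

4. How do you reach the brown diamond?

turn left 121°, forward 1.8 m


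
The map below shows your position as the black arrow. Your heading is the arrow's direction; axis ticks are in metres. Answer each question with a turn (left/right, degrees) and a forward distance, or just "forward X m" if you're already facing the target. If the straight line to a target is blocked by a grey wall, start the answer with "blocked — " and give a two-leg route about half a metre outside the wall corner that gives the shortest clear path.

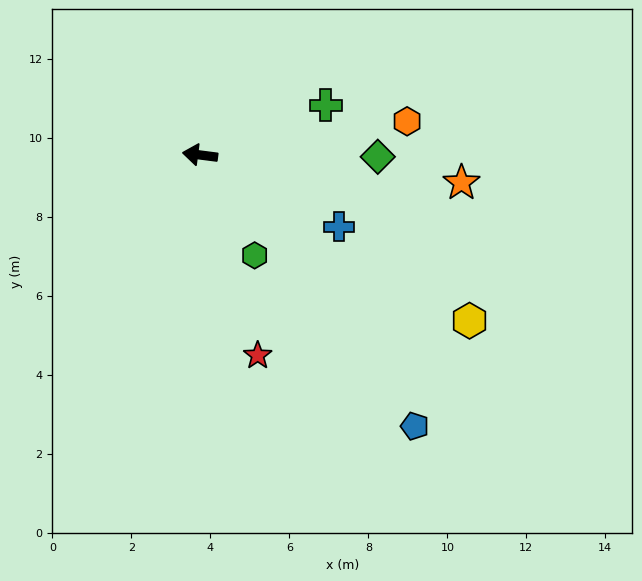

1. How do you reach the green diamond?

turn right 173°, forward 4.5 m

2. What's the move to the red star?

turn left 113°, forward 5.3 m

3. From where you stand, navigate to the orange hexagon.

turn right 163°, forward 5.3 m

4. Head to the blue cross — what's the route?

turn left 160°, forward 4.0 m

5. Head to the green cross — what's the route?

turn right 151°, forward 3.4 m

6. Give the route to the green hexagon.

turn left 126°, forward 2.9 m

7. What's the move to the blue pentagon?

turn left 136°, forward 8.8 m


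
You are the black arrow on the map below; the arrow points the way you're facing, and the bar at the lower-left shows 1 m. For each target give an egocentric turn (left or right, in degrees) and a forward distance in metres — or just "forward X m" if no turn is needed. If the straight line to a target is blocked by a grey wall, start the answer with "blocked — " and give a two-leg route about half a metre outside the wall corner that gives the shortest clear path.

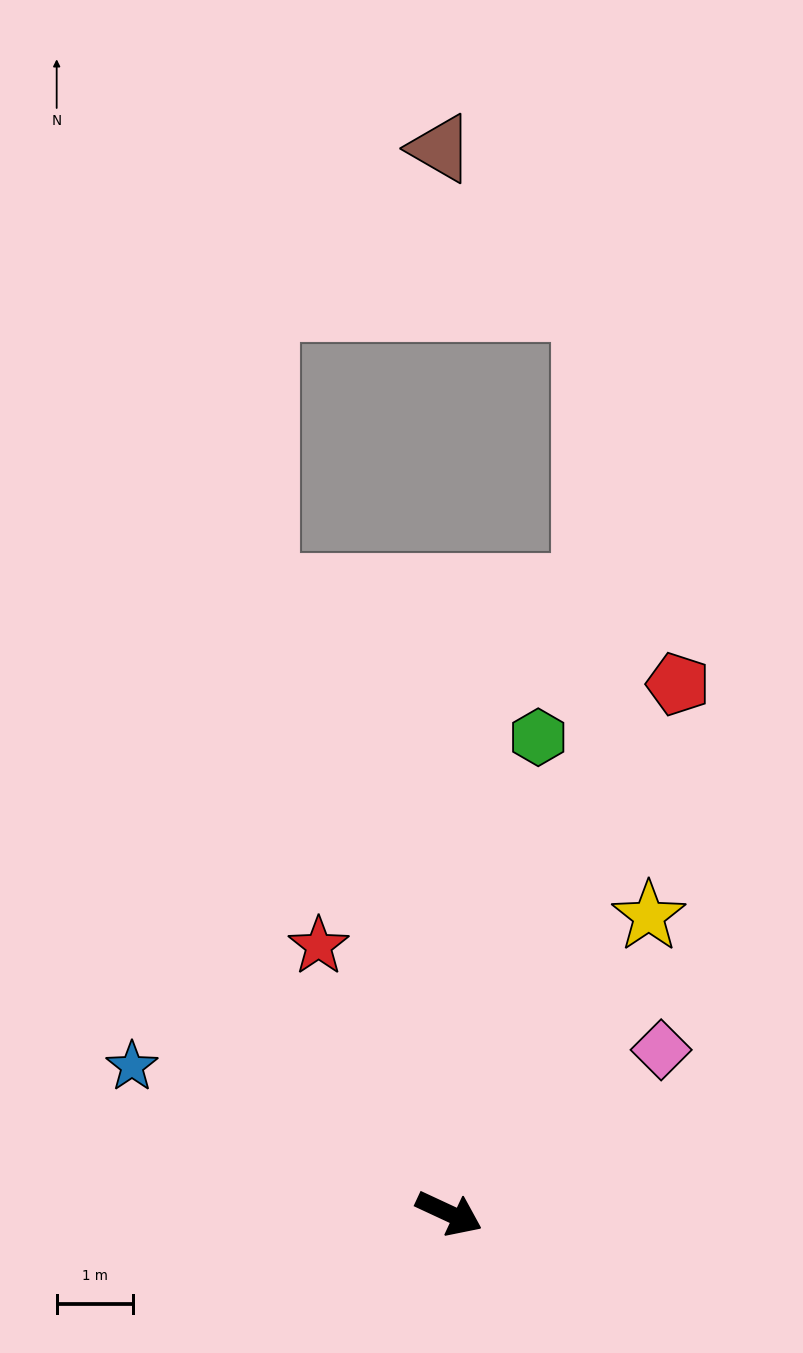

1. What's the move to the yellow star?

turn left 81°, forward 4.7 m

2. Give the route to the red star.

turn left 141°, forward 3.9 m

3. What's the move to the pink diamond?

turn left 63°, forward 3.5 m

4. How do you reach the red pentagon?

turn left 92°, forward 7.5 m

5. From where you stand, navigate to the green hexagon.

turn left 104°, forward 6.3 m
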